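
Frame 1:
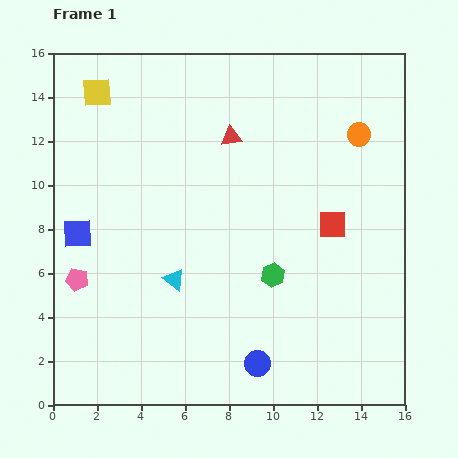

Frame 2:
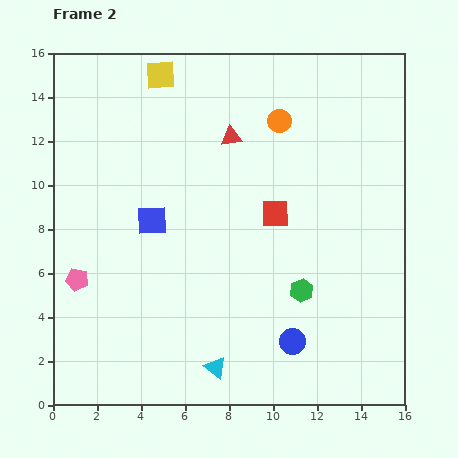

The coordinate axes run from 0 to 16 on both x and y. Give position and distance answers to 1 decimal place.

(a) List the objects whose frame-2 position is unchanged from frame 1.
the pink pentagon, the red triangle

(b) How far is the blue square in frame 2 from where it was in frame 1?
3.5

The blue square moved from (1.1, 7.8) to (4.5, 8.4), a distance of √(3.4² + 0.6²) ≈ 3.5.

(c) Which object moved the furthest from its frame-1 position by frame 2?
the cyan triangle

(moved 4.4; next 3.6)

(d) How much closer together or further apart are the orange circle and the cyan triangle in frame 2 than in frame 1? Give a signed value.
+0.9

Distance in frame 1: 10.7. Distance in frame 2: 11.6.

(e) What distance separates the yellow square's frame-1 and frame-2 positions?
3.0

The yellow square moved from (2.0, 14.2) to (4.9, 15.0), a distance of √(2.9² + 0.8²) ≈ 3.0.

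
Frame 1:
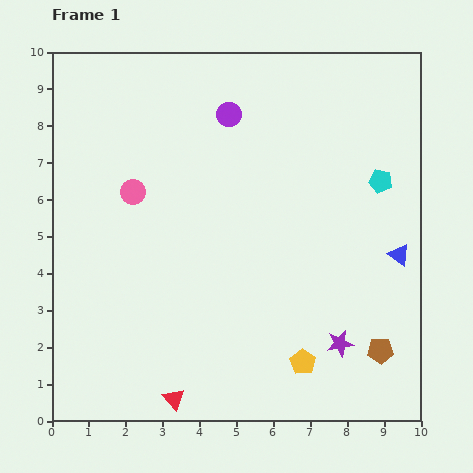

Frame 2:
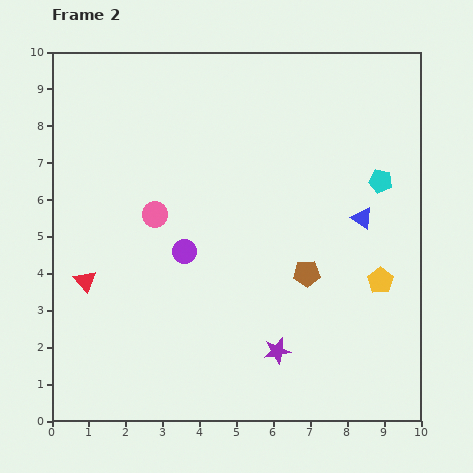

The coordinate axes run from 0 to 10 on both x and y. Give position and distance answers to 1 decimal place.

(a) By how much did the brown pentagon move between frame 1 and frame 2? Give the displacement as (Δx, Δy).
(-2.0, 2.1)

The brown pentagon was at (8.9, 1.9) in frame 1 and (6.9, 4.0) in frame 2.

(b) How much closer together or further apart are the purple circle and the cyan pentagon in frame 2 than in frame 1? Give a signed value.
+1.1

Distance in frame 1: 4.5. Distance in frame 2: 5.6.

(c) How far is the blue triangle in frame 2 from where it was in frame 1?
1.4

The blue triangle moved from (9.4, 4.5) to (8.4, 5.5), a distance of √(1.0² + 1.0²) ≈ 1.4.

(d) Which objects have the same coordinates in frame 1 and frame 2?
the cyan pentagon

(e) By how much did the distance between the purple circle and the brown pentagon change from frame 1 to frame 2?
-4.2

Distance in frame 1: 7.6. Distance in frame 2: 3.4.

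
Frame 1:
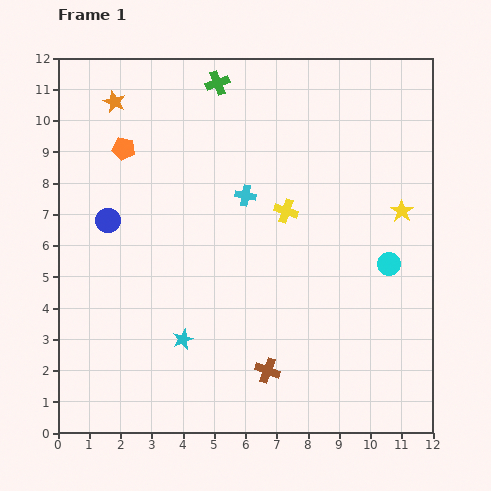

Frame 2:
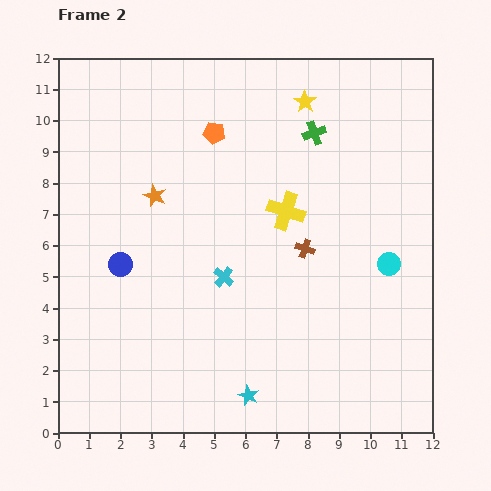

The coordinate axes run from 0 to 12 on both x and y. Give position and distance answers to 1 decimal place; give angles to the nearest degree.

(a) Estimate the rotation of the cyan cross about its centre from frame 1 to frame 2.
29° clockwise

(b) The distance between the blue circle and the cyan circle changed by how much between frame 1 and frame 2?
-0.5

Distance in frame 1: 9.1. Distance in frame 2: 8.6.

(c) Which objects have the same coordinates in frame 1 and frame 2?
the cyan circle, the yellow cross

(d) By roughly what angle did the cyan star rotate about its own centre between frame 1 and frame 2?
25° counter-clockwise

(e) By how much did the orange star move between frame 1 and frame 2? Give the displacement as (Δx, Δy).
(1.3, -3.0)

The orange star was at (1.8, 10.6) in frame 1 and (3.1, 7.6) in frame 2.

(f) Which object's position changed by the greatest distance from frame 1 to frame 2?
the yellow star

(moved 4.7; next 4.1)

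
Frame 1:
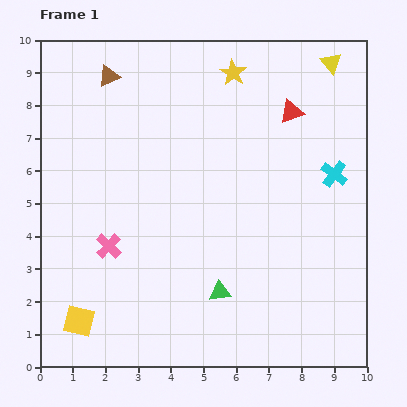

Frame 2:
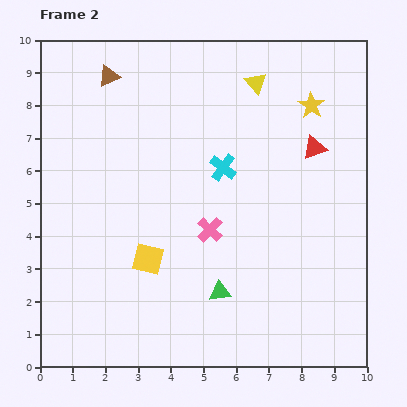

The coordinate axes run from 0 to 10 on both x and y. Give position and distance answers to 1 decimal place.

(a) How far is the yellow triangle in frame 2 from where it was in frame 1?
2.4

The yellow triangle moved from (8.9, 9.3) to (6.6, 8.7), a distance of √(2.3² + 0.6²) ≈ 2.4.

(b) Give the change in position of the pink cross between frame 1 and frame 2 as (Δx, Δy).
(3.1, 0.5)

The pink cross was at (2.1, 3.7) in frame 1 and (5.2, 4.2) in frame 2.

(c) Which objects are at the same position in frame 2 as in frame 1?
the green triangle, the brown triangle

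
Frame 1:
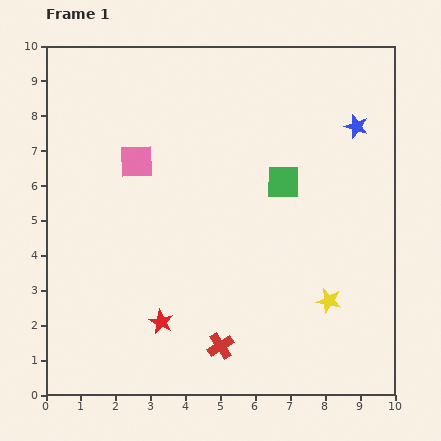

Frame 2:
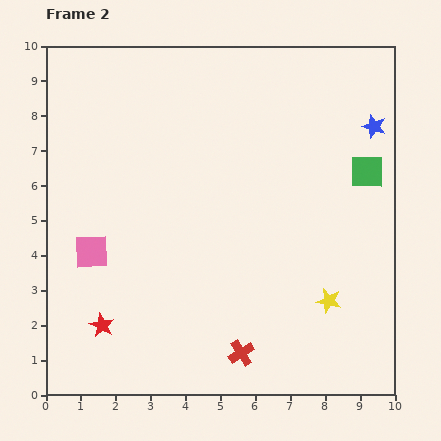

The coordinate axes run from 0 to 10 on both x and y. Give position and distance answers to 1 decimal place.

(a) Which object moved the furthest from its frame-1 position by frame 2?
the pink square

(moved 2.9; next 2.4)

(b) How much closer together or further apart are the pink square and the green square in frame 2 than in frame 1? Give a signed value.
+4.0

Distance in frame 1: 4.2. Distance in frame 2: 8.2.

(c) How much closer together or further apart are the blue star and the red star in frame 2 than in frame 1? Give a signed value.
+1.8

Distance in frame 1: 7.9. Distance in frame 2: 9.7.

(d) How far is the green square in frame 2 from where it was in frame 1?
2.4

The green square moved from (6.8, 6.1) to (9.2, 6.4), a distance of √(2.4² + 0.3²) ≈ 2.4.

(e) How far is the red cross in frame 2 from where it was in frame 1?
0.6

The red cross moved from (5.0, 1.4) to (5.6, 1.2), a distance of √(0.6² + 0.2²) ≈ 0.6.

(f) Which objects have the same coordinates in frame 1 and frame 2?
the yellow star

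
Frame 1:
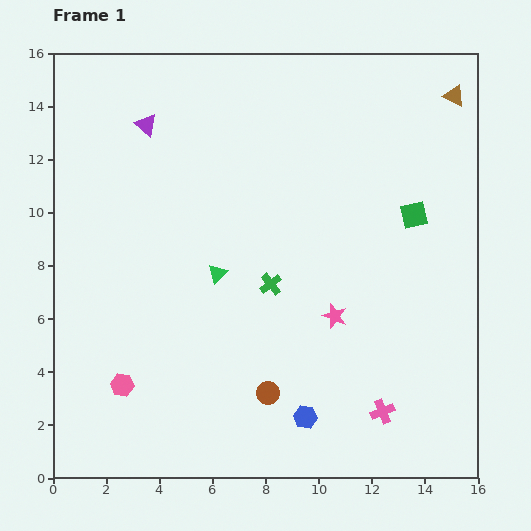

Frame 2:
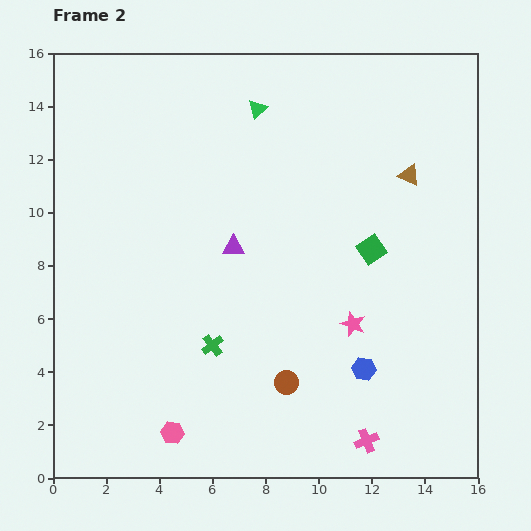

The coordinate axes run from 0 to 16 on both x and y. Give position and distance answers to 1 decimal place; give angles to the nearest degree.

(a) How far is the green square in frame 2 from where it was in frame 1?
2.1

The green square moved from (13.6, 9.9) to (12.0, 8.6), a distance of √(1.6² + 1.3²) ≈ 2.1.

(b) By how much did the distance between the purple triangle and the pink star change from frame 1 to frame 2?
-4.7

Distance in frame 1: 10.1. Distance in frame 2: 5.4.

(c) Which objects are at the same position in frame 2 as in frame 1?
none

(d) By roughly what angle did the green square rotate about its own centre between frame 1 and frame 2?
22° counter-clockwise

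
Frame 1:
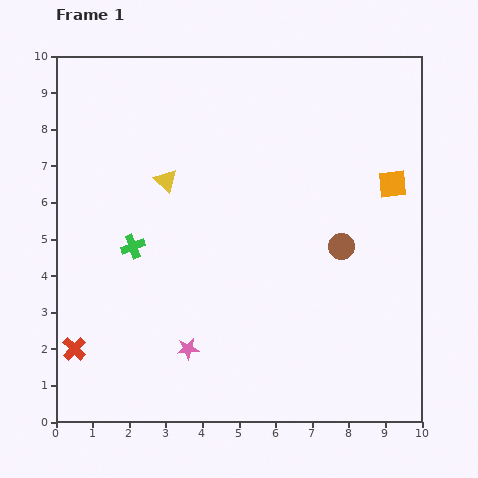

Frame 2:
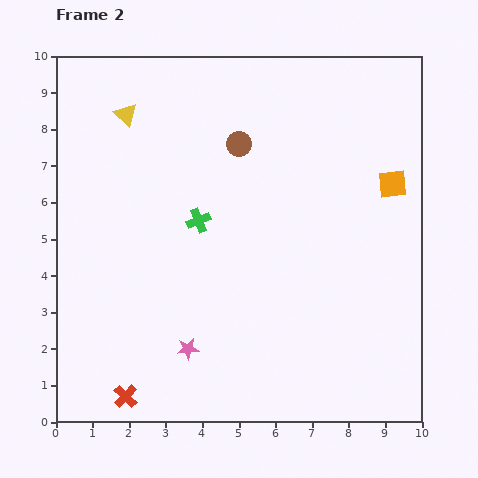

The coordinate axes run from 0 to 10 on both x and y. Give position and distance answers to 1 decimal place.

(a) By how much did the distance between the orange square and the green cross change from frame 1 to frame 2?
-1.9

Distance in frame 1: 7.3. Distance in frame 2: 5.4.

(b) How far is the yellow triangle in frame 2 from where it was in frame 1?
2.1

The yellow triangle moved from (3.0, 6.6) to (1.9, 8.4), a distance of √(1.1² + 1.8²) ≈ 2.1.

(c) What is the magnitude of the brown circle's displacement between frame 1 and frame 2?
4.0

The brown circle moved from (7.8, 4.8) to (5.0, 7.6), a distance of √(2.8² + 2.8²) ≈ 4.0.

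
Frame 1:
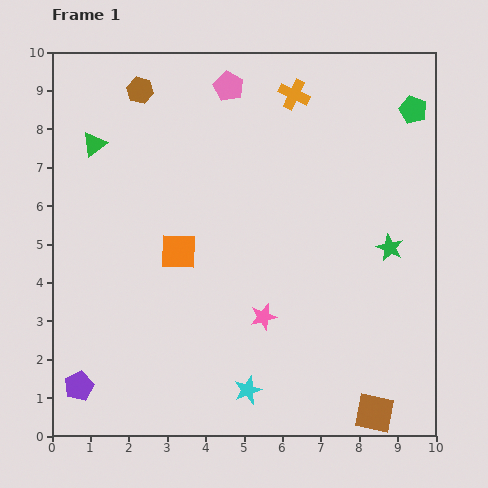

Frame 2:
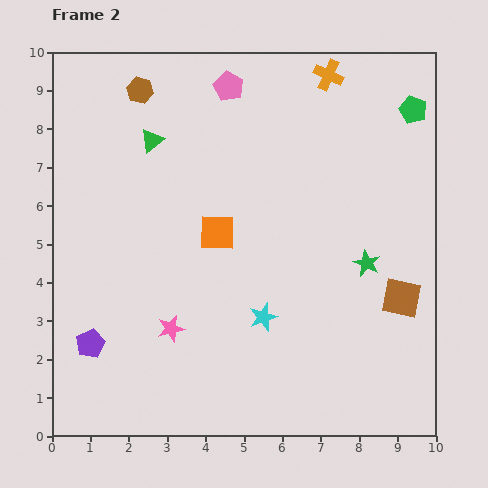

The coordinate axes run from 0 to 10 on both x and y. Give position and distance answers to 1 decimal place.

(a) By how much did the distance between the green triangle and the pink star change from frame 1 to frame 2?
-1.4

Distance in frame 1: 6.3. Distance in frame 2: 4.9.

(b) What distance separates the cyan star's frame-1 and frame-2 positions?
1.9

The cyan star moved from (5.1, 1.2) to (5.5, 3.1), a distance of √(0.4² + 1.9²) ≈ 1.9.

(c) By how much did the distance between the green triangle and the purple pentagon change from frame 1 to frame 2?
-0.8

Distance in frame 1: 6.3. Distance in frame 2: 5.5.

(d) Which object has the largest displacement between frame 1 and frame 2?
the brown square

(moved 3.1; next 2.4)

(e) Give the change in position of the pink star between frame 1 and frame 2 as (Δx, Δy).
(-2.4, -0.3)

The pink star was at (5.5, 3.1) in frame 1 and (3.1, 2.8) in frame 2.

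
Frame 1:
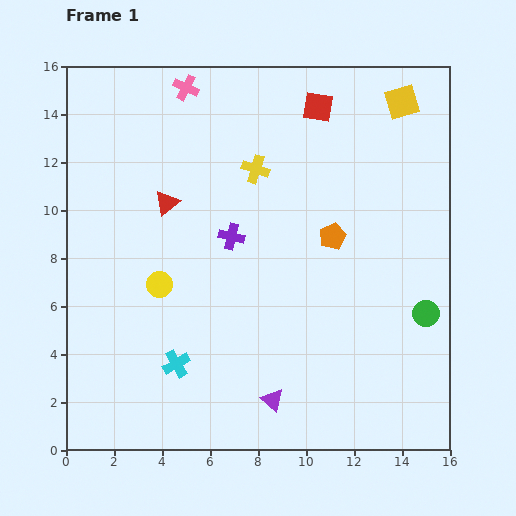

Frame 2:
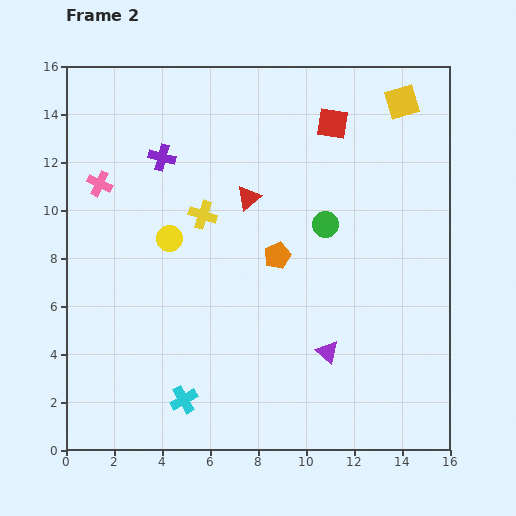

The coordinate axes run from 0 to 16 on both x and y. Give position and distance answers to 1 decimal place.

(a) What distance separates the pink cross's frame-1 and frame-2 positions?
5.4

The pink cross moved from (5.0, 15.1) to (1.4, 11.1), a distance of √(3.6² + 4.0²) ≈ 5.4.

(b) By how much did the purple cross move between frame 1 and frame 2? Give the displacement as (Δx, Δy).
(-2.9, 3.3)

The purple cross was at (6.9, 8.9) in frame 1 and (4.0, 12.2) in frame 2.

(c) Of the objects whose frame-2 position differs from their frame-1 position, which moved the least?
the red square

(moved 0.9)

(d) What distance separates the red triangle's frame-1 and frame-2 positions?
3.4

The red triangle moved from (4.2, 10.3) to (7.6, 10.5), a distance of √(3.4² + 0.2²) ≈ 3.4.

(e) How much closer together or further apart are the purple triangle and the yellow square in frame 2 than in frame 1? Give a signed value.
-2.6

Distance in frame 1: 13.5. Distance in frame 2: 10.9.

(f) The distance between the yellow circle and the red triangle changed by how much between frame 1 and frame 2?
+0.3

Distance in frame 1: 3.4. Distance in frame 2: 3.7.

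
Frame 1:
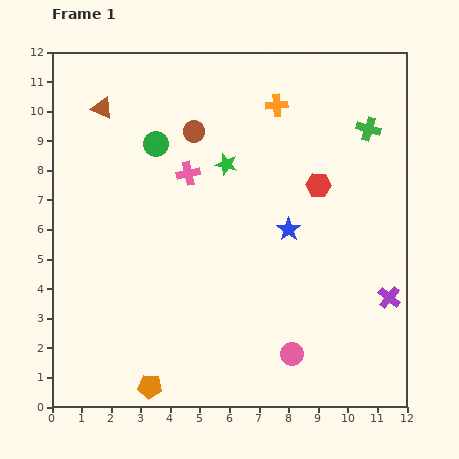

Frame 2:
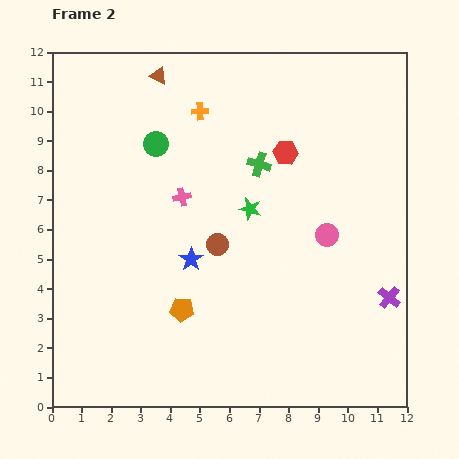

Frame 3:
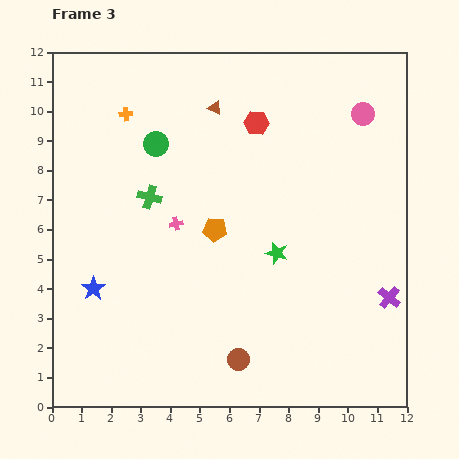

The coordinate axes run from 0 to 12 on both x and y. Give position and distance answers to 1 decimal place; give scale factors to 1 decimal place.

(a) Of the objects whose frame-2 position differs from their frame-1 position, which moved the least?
the pink cross

(moved 0.8)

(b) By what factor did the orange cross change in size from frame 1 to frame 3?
0.6×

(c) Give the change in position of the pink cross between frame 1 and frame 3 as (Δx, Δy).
(-0.4, -1.7)

The pink cross was at (4.6, 7.9) in frame 1 and (4.2, 6.2) in frame 3.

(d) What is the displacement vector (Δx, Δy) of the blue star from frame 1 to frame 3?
(-6.6, -2.0)

The blue star was at (8.0, 6.0) in frame 1 and (1.4, 4.0) in frame 3.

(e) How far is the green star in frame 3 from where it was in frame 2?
1.7

The green star moved from (6.7, 6.7) to (7.6, 5.2), a distance of √(0.9² + 1.5²) ≈ 1.7.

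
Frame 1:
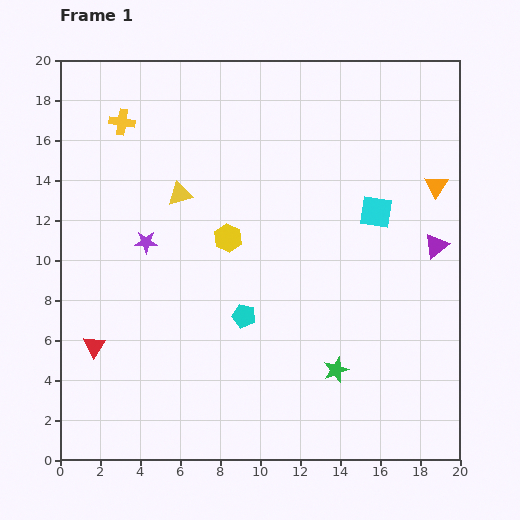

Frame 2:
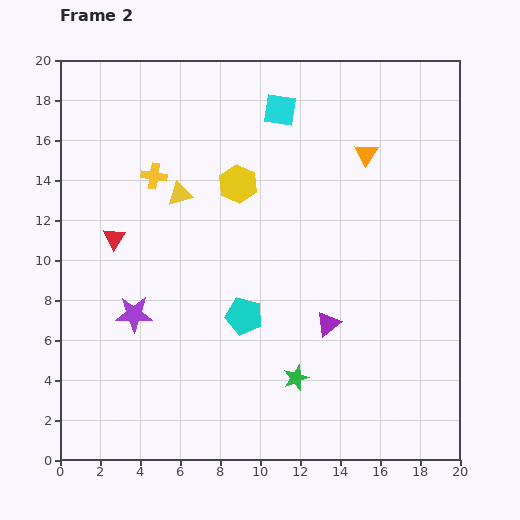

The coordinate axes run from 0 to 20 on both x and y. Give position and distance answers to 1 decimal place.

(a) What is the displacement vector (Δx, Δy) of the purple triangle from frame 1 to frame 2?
(-5.4, -3.9)

The purple triangle was at (18.8, 10.7) in frame 1 and (13.4, 6.8) in frame 2.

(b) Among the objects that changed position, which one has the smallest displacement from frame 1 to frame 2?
the green star

(moved 2.0)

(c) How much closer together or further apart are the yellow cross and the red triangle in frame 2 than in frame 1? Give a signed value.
-7.6

Distance in frame 1: 11.3. Distance in frame 2: 3.7.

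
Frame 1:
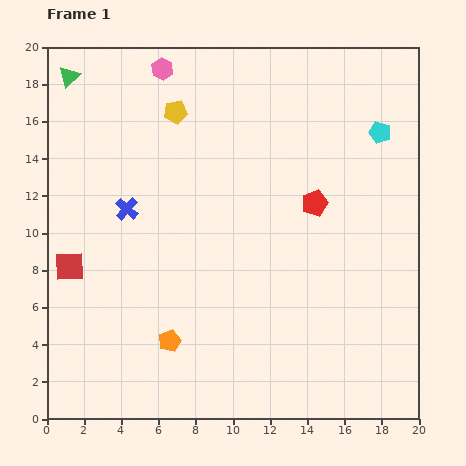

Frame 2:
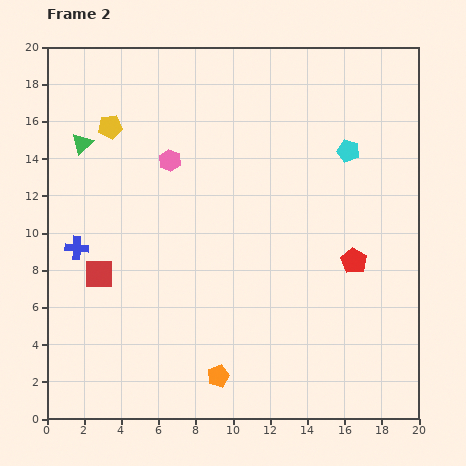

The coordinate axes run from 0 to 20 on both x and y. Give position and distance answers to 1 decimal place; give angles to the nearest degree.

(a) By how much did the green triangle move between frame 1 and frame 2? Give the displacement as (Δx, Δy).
(0.7, -3.6)

The green triangle was at (1.2, 18.4) in frame 1 and (1.9, 14.8) in frame 2.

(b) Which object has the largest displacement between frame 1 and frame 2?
the pink hexagon

(moved 4.9; next 3.7)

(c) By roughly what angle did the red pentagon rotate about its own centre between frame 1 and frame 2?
21° counter-clockwise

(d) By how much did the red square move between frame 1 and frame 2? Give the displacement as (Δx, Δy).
(1.6, -0.4)

The red square was at (1.2, 8.2) in frame 1 and (2.8, 7.8) in frame 2.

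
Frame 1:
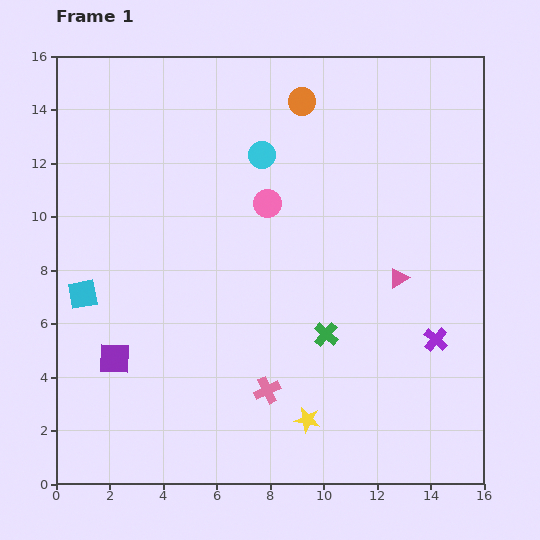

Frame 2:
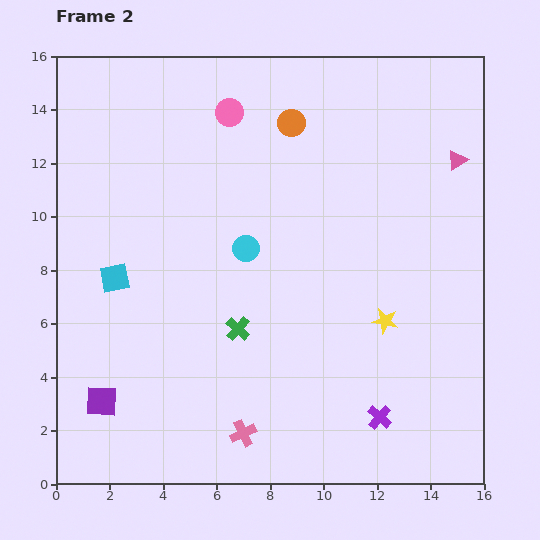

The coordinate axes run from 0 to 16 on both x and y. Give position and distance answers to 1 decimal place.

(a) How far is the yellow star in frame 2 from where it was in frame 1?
4.7

The yellow star moved from (9.4, 2.4) to (12.3, 6.1), a distance of √(2.9² + 3.7²) ≈ 4.7.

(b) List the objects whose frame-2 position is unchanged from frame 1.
none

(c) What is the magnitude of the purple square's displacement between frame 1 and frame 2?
1.7

The purple square moved from (2.2, 4.7) to (1.7, 3.1), a distance of √(0.5² + 1.6²) ≈ 1.7.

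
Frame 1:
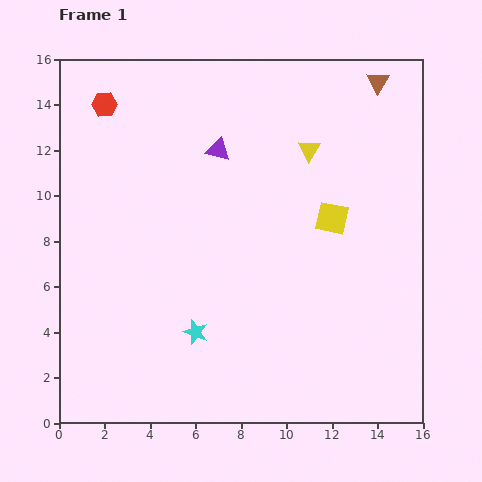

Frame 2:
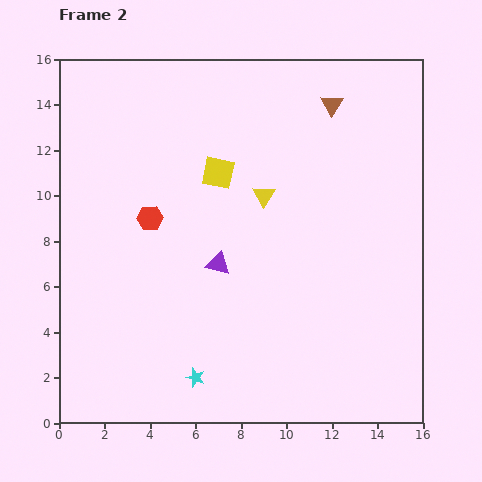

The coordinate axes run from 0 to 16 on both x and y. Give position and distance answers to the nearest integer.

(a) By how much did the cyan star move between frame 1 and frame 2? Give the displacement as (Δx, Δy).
(0, -2)

The cyan star was at (6, 4) in frame 1 and (6, 2) in frame 2.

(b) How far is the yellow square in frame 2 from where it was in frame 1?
5

The yellow square moved from (12, 9) to (7, 11), a distance of √(5² + 2²) ≈ 5.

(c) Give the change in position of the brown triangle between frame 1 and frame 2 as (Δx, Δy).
(-2, -1)

The brown triangle was at (14, 15) in frame 1 and (12, 14) in frame 2.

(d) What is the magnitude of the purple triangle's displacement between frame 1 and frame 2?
5

The purple triangle moved from (7, 12) to (7, 7), a distance of √(0² + 5²) ≈ 5.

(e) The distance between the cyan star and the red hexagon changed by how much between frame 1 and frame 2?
-4

Distance in frame 1: 11. Distance in frame 2: 7.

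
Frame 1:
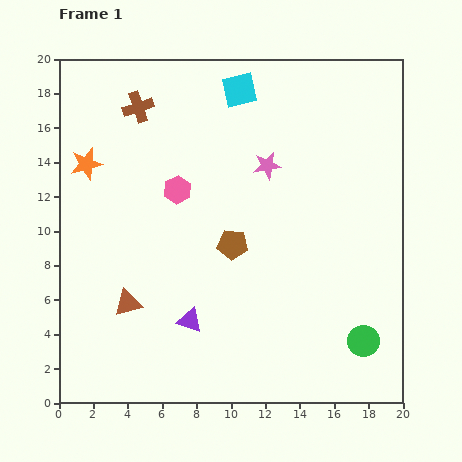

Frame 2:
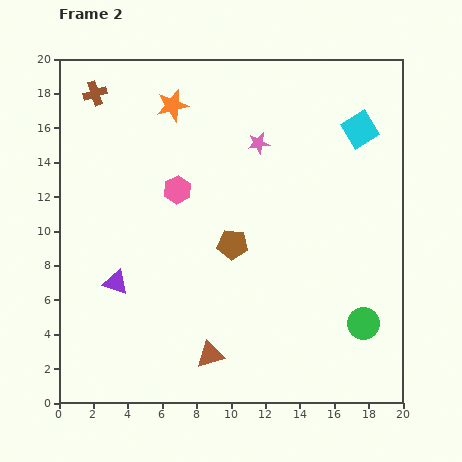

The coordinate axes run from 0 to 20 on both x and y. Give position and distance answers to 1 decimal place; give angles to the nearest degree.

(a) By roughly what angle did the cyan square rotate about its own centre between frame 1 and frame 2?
19° counter-clockwise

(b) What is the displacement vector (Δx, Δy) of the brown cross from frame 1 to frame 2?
(-2.5, 0.8)

The brown cross was at (4.6, 17.2) in frame 1 and (2.1, 18.0) in frame 2.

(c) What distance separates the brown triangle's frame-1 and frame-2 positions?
5.7

The brown triangle moved from (4.0, 5.8) to (8.8, 2.8), a distance of √(4.8² + 3.0²) ≈ 5.7.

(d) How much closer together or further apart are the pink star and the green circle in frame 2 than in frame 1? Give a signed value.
+0.5

Distance in frame 1: 11.6. Distance in frame 2: 12.1.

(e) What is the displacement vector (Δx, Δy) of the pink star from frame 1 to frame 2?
(-0.5, 1.3)

The pink star was at (12.1, 13.8) in frame 1 and (11.6, 15.1) in frame 2.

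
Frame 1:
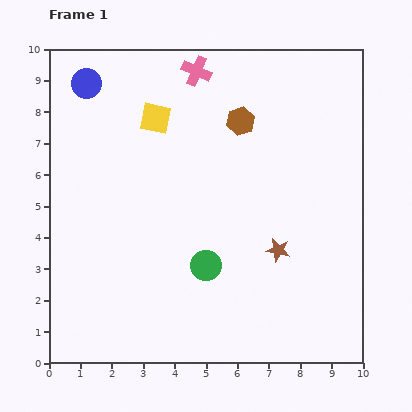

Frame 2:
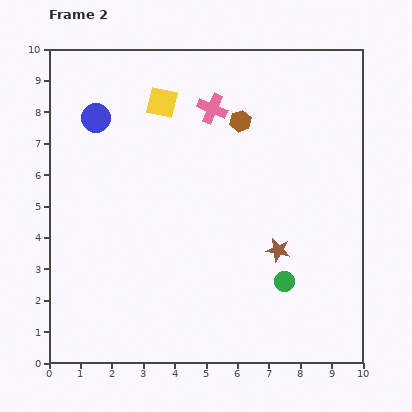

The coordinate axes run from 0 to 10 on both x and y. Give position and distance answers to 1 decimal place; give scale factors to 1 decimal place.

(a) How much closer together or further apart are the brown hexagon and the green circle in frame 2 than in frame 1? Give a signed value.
+0.6

Distance in frame 1: 4.7. Distance in frame 2: 5.3.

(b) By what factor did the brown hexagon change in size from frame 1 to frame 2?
0.8×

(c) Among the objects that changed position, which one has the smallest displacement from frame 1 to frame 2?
the yellow square

(moved 0.5)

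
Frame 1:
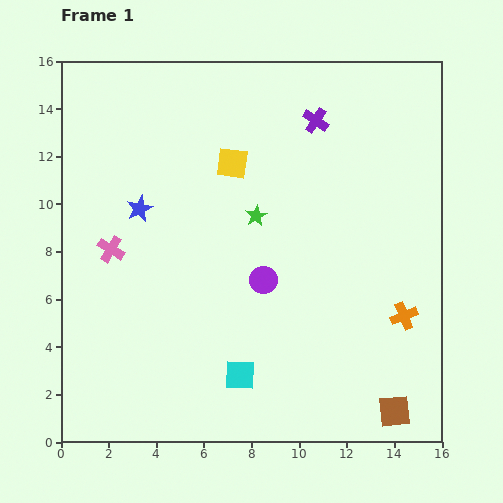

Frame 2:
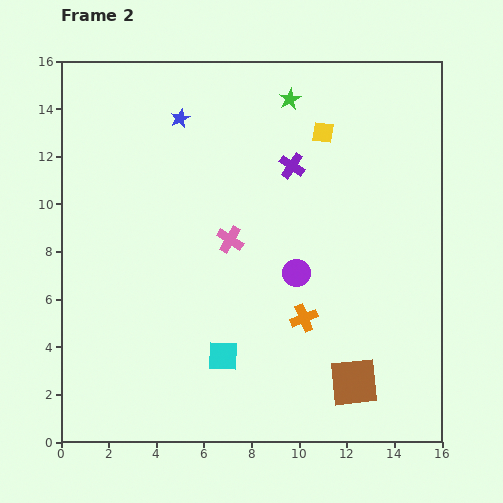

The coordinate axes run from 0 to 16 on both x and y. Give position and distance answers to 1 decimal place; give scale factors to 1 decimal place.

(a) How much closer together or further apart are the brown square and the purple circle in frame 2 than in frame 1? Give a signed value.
-2.6

Distance in frame 1: 7.8. Distance in frame 2: 5.2.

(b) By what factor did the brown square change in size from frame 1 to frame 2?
1.5×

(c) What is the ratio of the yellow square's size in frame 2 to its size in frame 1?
0.7×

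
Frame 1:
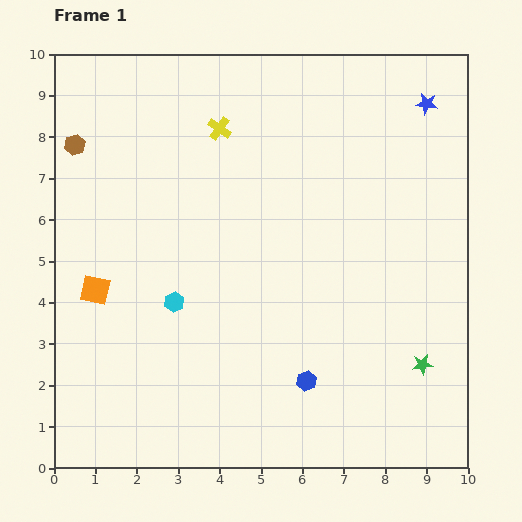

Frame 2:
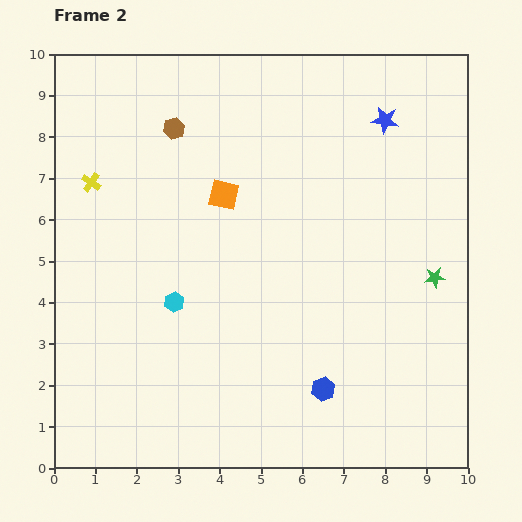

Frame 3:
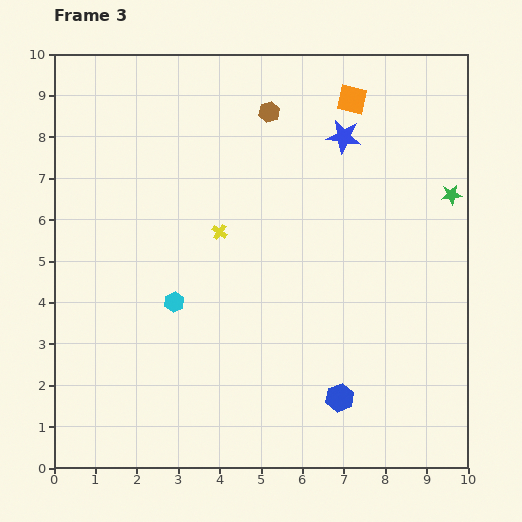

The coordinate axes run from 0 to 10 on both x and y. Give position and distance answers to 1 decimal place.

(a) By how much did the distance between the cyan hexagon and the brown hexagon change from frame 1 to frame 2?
-0.3

Distance in frame 1: 4.5. Distance in frame 2: 4.2.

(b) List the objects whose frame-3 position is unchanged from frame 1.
the cyan hexagon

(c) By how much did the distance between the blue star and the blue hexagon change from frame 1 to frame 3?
-1.0

Distance in frame 1: 7.3. Distance in frame 3: 6.3.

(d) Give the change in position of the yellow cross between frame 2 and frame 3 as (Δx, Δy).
(3.1, -1.2)

The yellow cross was at (0.9, 6.9) in frame 2 and (4.0, 5.7) in frame 3.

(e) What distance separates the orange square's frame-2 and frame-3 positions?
3.9

The orange square moved from (4.1, 6.6) to (7.2, 8.9), a distance of √(3.1² + 2.3²) ≈ 3.9.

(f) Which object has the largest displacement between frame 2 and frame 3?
the orange square

(moved 3.9; next 3.3)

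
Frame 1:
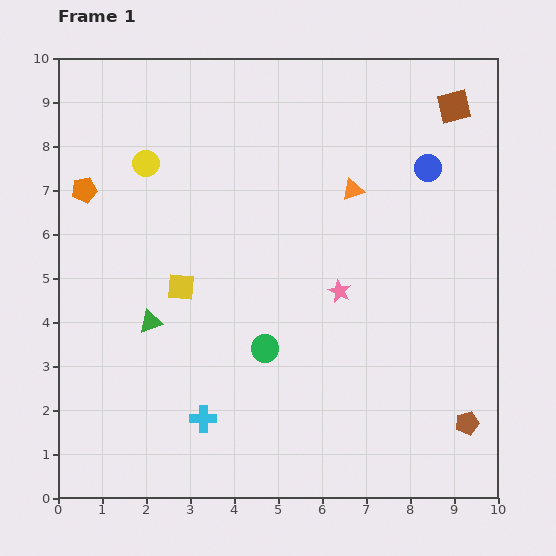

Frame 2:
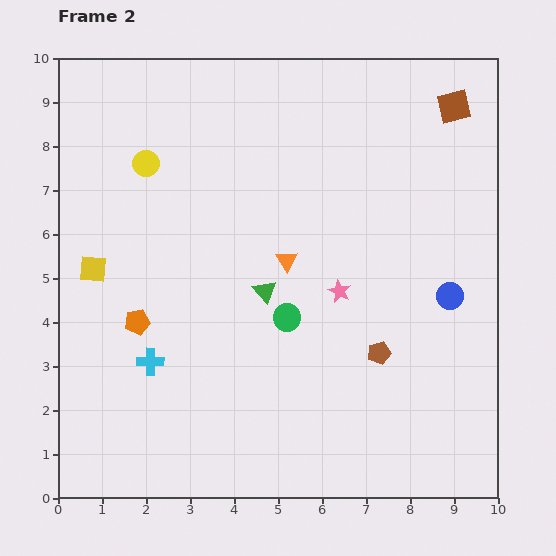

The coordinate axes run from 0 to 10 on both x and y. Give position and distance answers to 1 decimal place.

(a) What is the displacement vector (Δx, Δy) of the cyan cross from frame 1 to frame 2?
(-1.2, 1.3)

The cyan cross was at (3.3, 1.8) in frame 1 and (2.1, 3.1) in frame 2.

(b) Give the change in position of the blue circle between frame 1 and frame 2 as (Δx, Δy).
(0.5, -2.9)

The blue circle was at (8.4, 7.5) in frame 1 and (8.9, 4.6) in frame 2.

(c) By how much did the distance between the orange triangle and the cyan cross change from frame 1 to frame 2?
-2.3

Distance in frame 1: 6.2. Distance in frame 2: 3.9.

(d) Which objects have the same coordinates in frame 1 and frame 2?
the brown square, the pink star, the yellow circle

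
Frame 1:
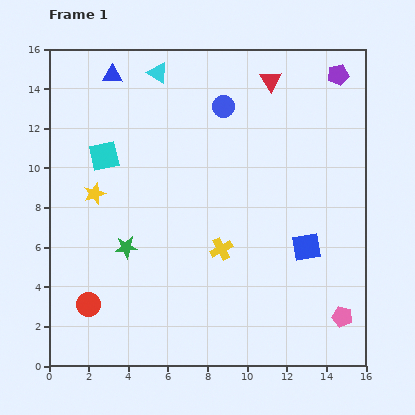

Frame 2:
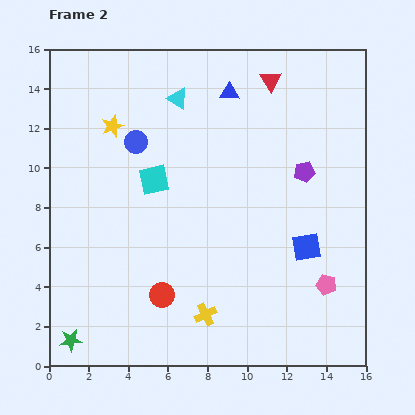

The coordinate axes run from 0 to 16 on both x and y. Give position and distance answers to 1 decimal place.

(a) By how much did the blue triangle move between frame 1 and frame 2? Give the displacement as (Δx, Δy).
(5.9, -0.9)

The blue triangle was at (3.2, 14.7) in frame 1 and (9.1, 13.8) in frame 2.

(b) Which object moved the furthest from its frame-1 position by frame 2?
the blue triangle

(moved 6.0; next 5.5)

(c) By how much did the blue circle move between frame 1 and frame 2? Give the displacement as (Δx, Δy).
(-4.4, -1.8)

The blue circle was at (8.8, 13.1) in frame 1 and (4.4, 11.3) in frame 2.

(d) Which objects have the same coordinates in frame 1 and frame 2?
the blue square, the red triangle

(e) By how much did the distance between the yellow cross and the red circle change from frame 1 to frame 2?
-4.9

Distance in frame 1: 7.3. Distance in frame 2: 2.4.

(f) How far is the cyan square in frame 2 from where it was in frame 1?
2.8

The cyan square moved from (2.8, 10.6) to (5.3, 9.4), a distance of √(2.5² + 1.2²) ≈ 2.8.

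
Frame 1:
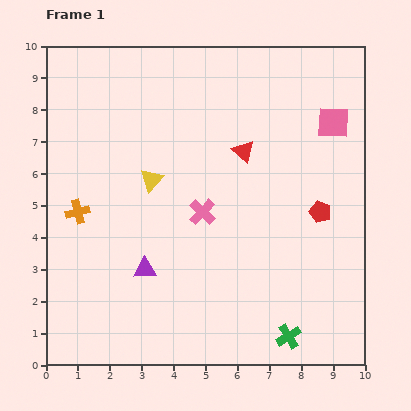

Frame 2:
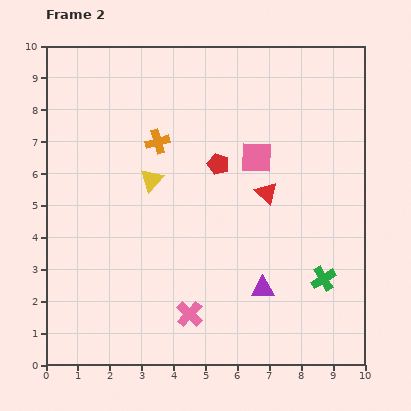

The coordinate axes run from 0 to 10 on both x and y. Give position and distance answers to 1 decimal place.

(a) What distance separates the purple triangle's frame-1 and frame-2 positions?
3.7

The purple triangle moved from (3.1, 3.0) to (6.8, 2.4), a distance of √(3.7² + 0.6²) ≈ 3.7.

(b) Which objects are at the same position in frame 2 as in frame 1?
the yellow triangle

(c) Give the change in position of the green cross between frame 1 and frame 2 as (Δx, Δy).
(1.1, 1.8)

The green cross was at (7.6, 0.9) in frame 1 and (8.7, 2.7) in frame 2.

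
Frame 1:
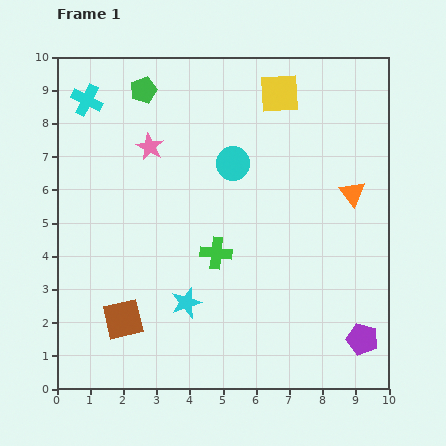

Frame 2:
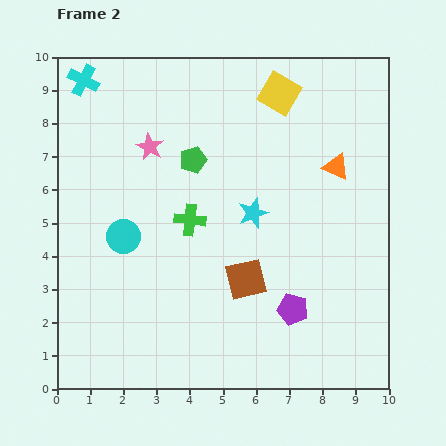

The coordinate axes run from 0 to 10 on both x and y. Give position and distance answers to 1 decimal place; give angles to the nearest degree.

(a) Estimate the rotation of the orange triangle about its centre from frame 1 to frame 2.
30° counter-clockwise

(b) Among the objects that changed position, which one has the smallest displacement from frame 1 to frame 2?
the cyan cross

(moved 0.6)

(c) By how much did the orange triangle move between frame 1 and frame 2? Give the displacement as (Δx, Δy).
(-0.5, 0.8)

The orange triangle was at (8.9, 5.9) in frame 1 and (8.4, 6.7) in frame 2.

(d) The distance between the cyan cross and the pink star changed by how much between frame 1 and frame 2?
+0.4

Distance in frame 1: 2.4. Distance in frame 2: 2.8.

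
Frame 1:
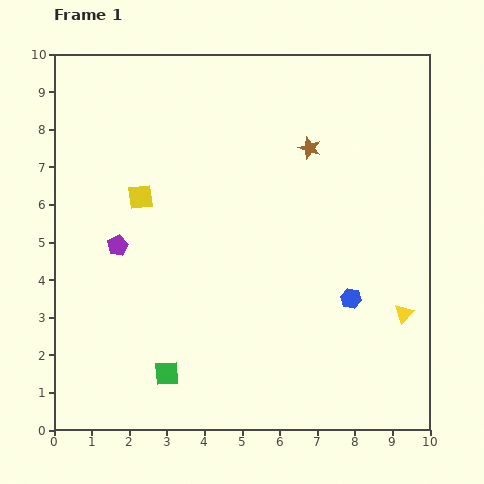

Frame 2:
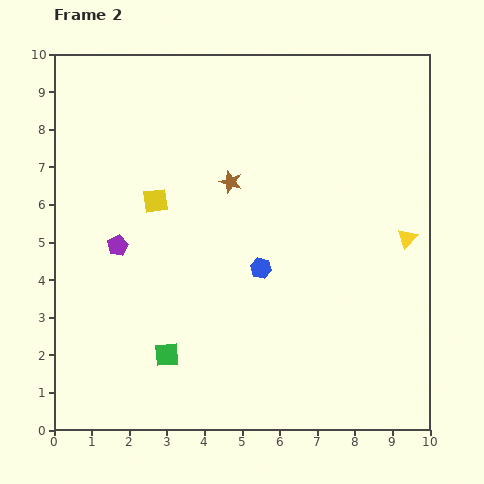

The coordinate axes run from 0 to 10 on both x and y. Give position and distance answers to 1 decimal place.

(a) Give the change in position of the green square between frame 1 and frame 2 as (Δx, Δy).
(0.0, 0.5)

The green square was at (3.0, 1.5) in frame 1 and (3.0, 2.0) in frame 2.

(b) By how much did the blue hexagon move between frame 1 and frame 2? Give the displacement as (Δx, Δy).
(-2.4, 0.8)

The blue hexagon was at (7.9, 3.5) in frame 1 and (5.5, 4.3) in frame 2.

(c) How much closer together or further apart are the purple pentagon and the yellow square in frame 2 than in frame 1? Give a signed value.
+0.2

Distance in frame 1: 1.4. Distance in frame 2: 1.6.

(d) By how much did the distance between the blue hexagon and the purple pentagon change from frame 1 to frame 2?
-2.6

Distance in frame 1: 6.4. Distance in frame 2: 3.8.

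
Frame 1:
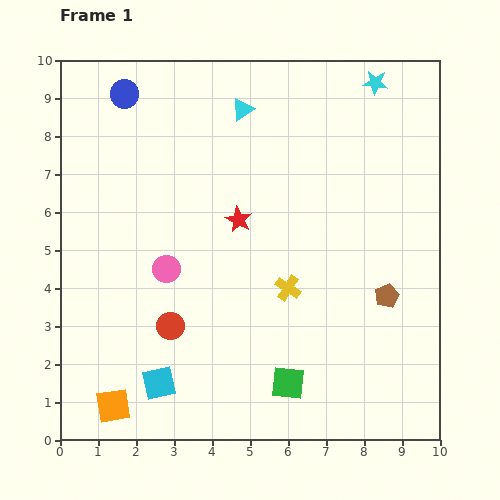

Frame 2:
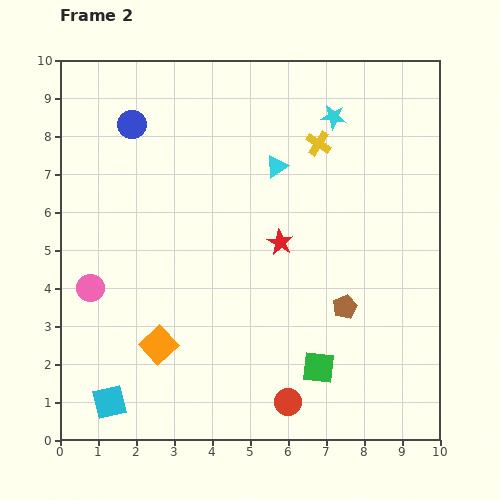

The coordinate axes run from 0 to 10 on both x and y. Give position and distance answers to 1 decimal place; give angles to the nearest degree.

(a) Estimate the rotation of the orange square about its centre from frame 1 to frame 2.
33° counter-clockwise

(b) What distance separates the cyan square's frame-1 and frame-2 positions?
1.4

The cyan square moved from (2.6, 1.5) to (1.3, 1.0), a distance of √(1.3² + 0.5²) ≈ 1.4.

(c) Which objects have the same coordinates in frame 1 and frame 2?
none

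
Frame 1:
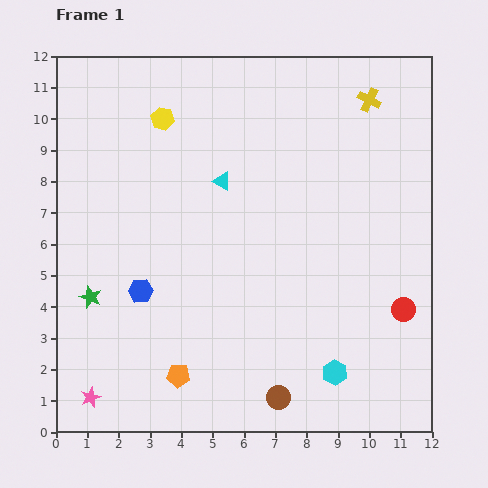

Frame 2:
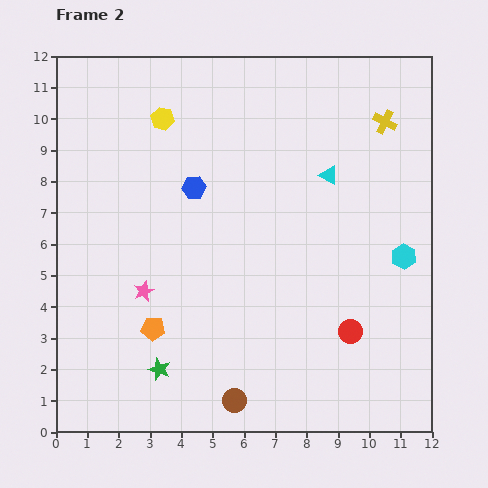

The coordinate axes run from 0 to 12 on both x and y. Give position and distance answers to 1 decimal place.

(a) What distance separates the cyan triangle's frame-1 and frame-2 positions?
3.4

The cyan triangle moved from (5.3, 8.0) to (8.7, 8.2), a distance of √(3.4² + 0.2²) ≈ 3.4.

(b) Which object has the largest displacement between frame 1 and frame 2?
the cyan hexagon

(moved 4.3; next 3.8)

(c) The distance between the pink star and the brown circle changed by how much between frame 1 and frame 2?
-1.5

Distance in frame 1: 6.0. Distance in frame 2: 4.5.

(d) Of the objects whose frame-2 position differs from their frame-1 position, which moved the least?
the yellow cross

(moved 0.9)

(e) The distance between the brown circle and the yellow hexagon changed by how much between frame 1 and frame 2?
-0.3

Distance in frame 1: 9.6. Distance in frame 2: 9.3.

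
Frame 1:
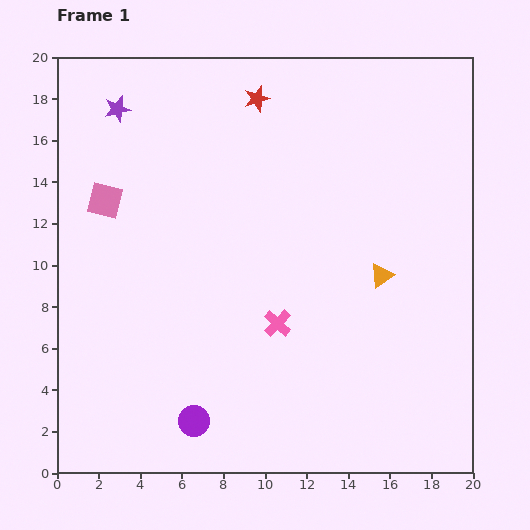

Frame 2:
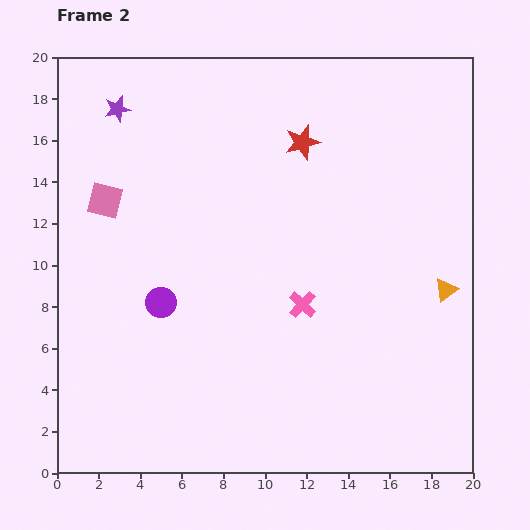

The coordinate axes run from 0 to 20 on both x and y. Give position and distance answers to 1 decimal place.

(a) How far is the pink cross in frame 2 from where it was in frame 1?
1.5

The pink cross moved from (10.6, 7.2) to (11.8, 8.1), a distance of √(1.2² + 0.9²) ≈ 1.5.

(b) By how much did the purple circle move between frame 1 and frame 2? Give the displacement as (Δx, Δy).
(-1.6, 5.7)

The purple circle was at (6.6, 2.5) in frame 1 and (5.0, 8.2) in frame 2.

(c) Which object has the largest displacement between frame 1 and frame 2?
the purple circle

(moved 5.9; next 3.2)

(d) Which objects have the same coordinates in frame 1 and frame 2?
the purple star, the pink square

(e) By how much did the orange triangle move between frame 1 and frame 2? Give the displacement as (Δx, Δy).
(3.1, -0.7)

The orange triangle was at (15.6, 9.5) in frame 1 and (18.7, 8.8) in frame 2.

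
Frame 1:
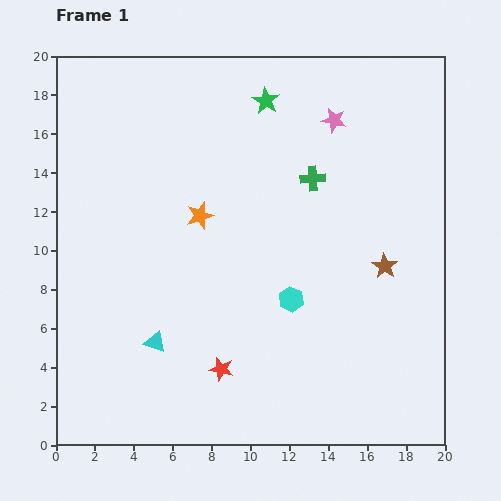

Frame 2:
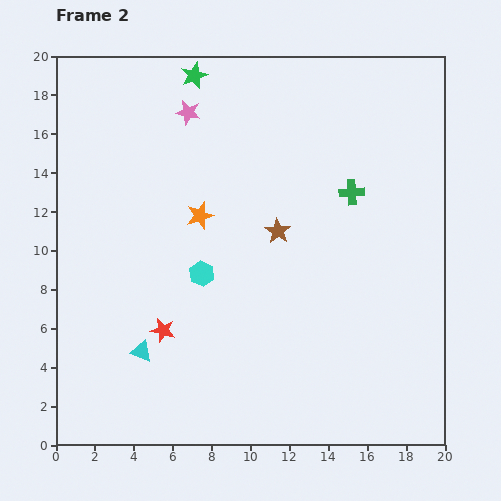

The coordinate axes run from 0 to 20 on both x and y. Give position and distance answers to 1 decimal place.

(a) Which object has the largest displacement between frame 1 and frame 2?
the pink star

(moved 7.5; next 5.8)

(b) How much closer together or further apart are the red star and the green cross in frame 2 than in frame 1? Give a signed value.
+1.1

Distance in frame 1: 10.9. Distance in frame 2: 12.0.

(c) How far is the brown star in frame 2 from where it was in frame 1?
5.8

The brown star moved from (16.9, 9.2) to (11.4, 11.0), a distance of √(5.5² + 1.8²) ≈ 5.8.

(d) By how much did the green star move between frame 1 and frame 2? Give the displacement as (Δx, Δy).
(-3.7, 1.3)

The green star was at (10.8, 17.7) in frame 1 and (7.1, 19.0) in frame 2.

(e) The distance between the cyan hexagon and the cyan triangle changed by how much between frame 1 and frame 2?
-2.2

Distance in frame 1: 7.3. Distance in frame 2: 5.1.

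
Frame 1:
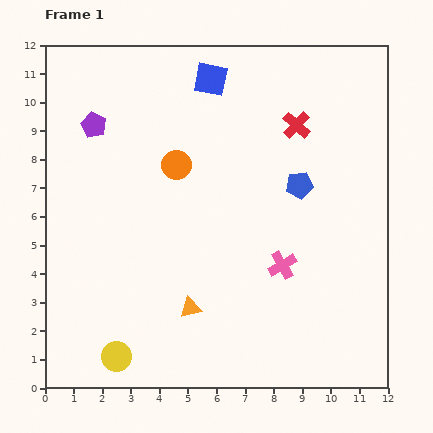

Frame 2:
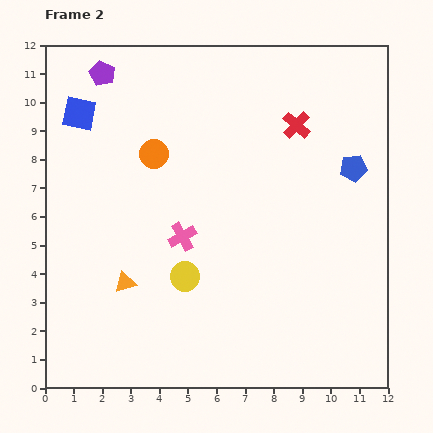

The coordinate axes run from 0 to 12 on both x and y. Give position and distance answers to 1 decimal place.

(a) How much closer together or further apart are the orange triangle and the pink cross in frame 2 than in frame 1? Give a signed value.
-0.9

Distance in frame 1: 3.5. Distance in frame 2: 2.6.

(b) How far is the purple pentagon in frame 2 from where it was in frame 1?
1.8

The purple pentagon moved from (1.7, 9.2) to (2.0, 11.0), a distance of √(0.3² + 1.8²) ≈ 1.8.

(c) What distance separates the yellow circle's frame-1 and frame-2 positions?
3.7

The yellow circle moved from (2.5, 1.1) to (4.9, 3.9), a distance of √(2.4² + 2.8²) ≈ 3.7.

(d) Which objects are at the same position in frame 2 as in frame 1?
the red cross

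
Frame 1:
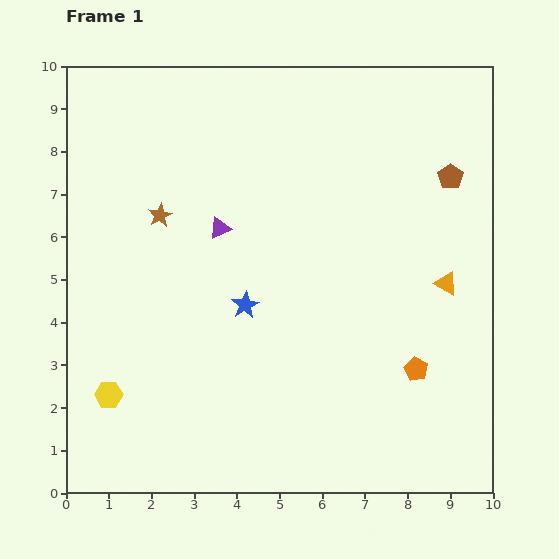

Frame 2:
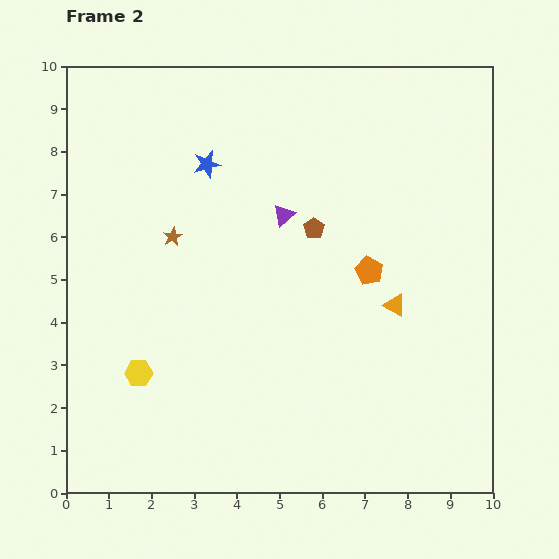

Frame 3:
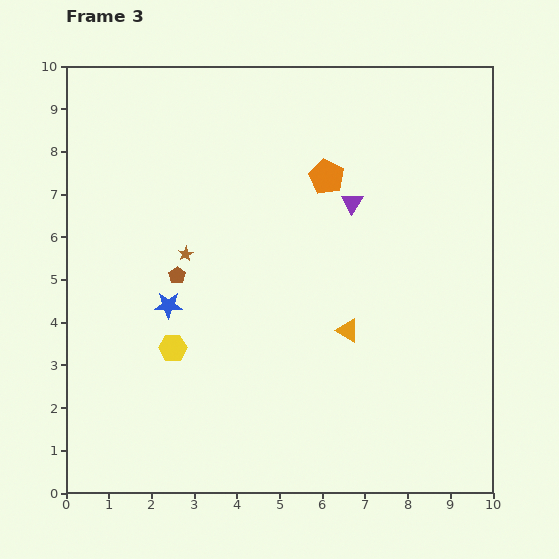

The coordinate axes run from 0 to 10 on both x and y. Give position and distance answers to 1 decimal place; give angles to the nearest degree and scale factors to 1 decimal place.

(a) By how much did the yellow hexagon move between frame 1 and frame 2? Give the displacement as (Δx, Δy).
(0.7, 0.5)

The yellow hexagon was at (1.0, 2.3) in frame 1 and (1.7, 2.8) in frame 2.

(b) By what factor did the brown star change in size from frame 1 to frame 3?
0.6×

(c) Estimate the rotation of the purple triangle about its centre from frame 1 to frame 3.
36° counter-clockwise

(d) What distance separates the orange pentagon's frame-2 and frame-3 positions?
2.4

The orange pentagon moved from (7.1, 5.2) to (6.1, 7.4), a distance of √(1.0² + 2.2²) ≈ 2.4.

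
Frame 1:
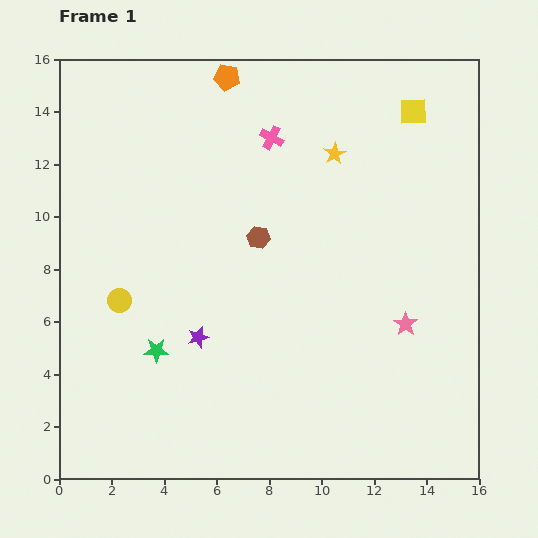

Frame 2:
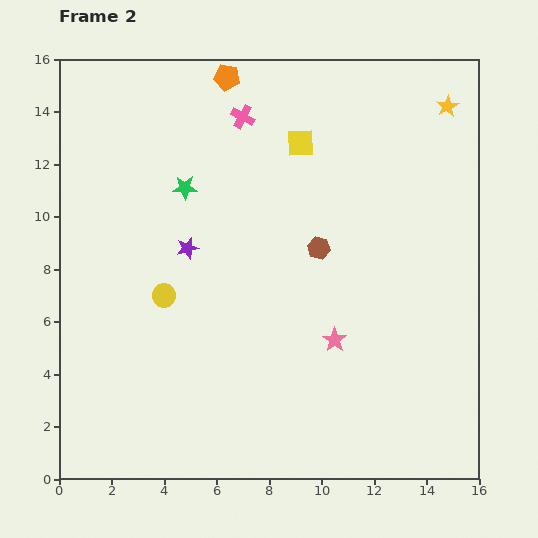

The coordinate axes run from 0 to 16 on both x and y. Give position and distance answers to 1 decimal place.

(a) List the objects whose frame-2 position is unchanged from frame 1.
the orange pentagon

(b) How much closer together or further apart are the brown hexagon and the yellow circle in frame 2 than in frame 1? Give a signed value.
+0.4

Distance in frame 1: 5.8. Distance in frame 2: 6.2.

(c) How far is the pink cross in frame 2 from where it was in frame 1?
1.4

The pink cross moved from (8.1, 13.0) to (7.0, 13.8), a distance of √(1.1² + 0.8²) ≈ 1.4.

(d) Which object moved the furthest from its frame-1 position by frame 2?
the green star

(moved 6.3; next 4.7)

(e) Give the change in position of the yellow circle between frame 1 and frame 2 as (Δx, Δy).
(1.7, 0.2)

The yellow circle was at (2.3, 6.8) in frame 1 and (4.0, 7.0) in frame 2.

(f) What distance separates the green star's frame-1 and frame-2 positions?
6.3

The green star moved from (3.7, 4.9) to (4.8, 11.1), a distance of √(1.1² + 6.2²) ≈ 6.3.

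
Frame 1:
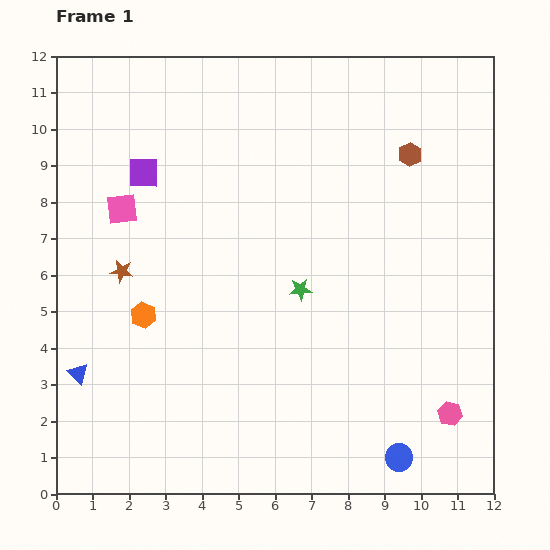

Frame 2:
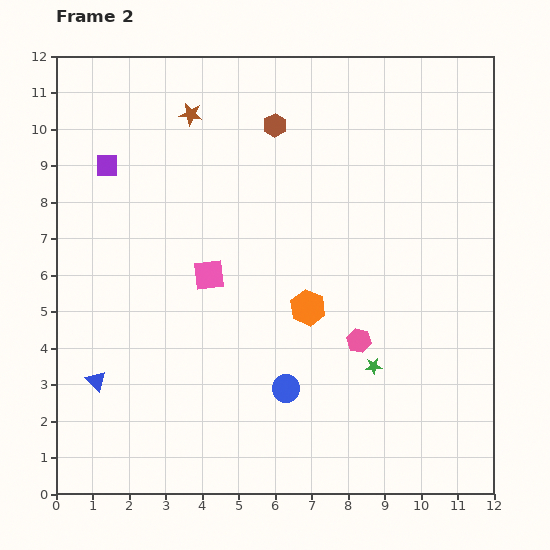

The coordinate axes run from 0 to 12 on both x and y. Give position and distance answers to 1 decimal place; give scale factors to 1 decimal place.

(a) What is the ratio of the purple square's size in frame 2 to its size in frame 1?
0.7×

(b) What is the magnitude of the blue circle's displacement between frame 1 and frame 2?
3.6

The blue circle moved from (9.4, 1.0) to (6.3, 2.9), a distance of √(3.1² + 1.9²) ≈ 3.6.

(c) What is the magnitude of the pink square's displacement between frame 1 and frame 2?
3.0

The pink square moved from (1.8, 7.8) to (4.2, 6.0), a distance of √(2.4² + 1.8²) ≈ 3.0.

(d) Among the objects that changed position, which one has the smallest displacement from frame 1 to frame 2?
the blue triangle

(moved 0.5)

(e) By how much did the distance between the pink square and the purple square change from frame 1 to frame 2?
+2.9

Distance in frame 1: 1.2. Distance in frame 2: 4.1.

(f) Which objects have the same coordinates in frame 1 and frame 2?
none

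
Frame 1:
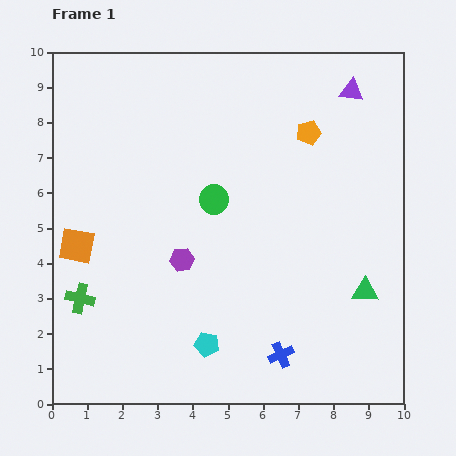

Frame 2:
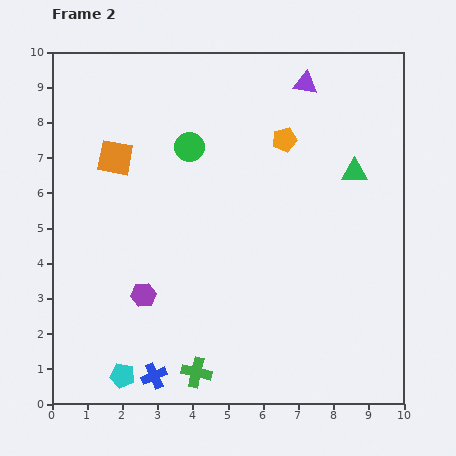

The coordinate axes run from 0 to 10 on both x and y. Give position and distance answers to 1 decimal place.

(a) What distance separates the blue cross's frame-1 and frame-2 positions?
3.6

The blue cross moved from (6.5, 1.4) to (2.9, 0.8), a distance of √(3.6² + 0.6²) ≈ 3.6.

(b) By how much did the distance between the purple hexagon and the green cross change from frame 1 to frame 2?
-0.4

Distance in frame 1: 3.1. Distance in frame 2: 2.7.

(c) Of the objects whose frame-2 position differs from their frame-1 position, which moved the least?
the orange pentagon

(moved 0.7)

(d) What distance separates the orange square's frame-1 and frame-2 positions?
2.7

The orange square moved from (0.7, 4.5) to (1.8, 7.0), a distance of √(1.1² + 2.5²) ≈ 2.7.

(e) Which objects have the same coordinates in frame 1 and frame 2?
none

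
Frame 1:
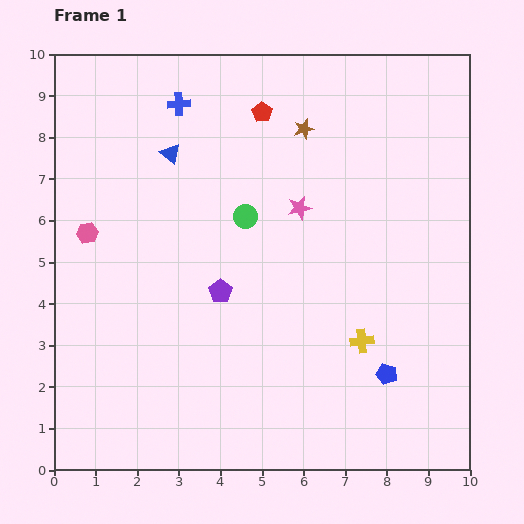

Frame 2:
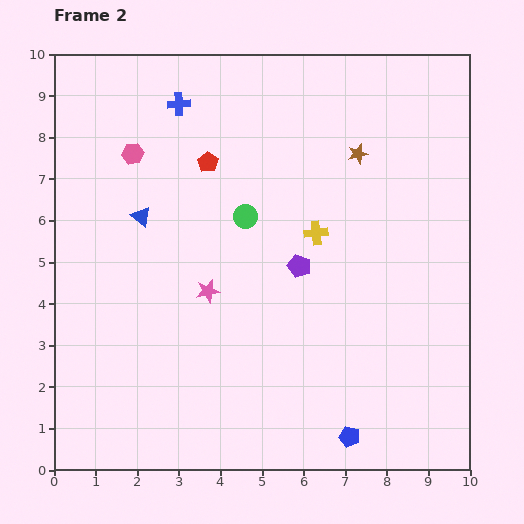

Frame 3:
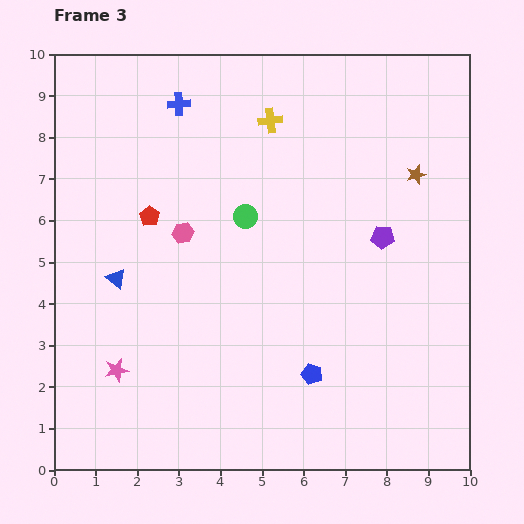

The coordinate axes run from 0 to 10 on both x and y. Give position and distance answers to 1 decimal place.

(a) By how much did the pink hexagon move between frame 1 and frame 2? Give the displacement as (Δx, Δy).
(1.1, 1.9)

The pink hexagon was at (0.8, 5.7) in frame 1 and (1.9, 7.6) in frame 2.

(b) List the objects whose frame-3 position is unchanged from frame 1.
the blue cross, the green circle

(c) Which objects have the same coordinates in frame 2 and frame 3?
the blue cross, the green circle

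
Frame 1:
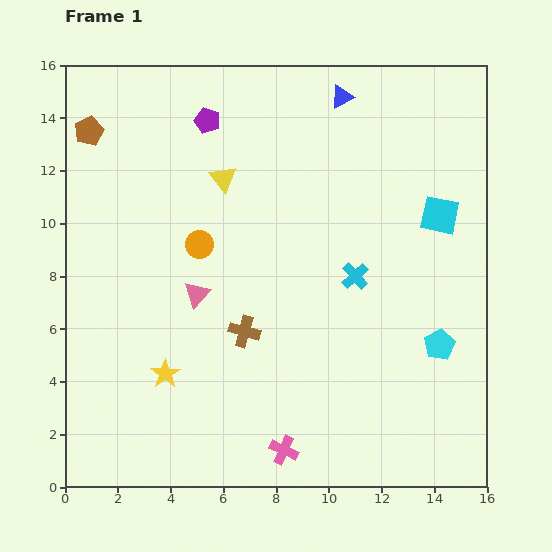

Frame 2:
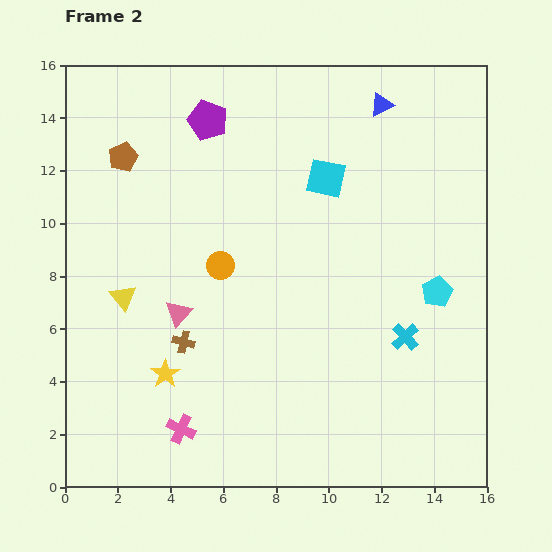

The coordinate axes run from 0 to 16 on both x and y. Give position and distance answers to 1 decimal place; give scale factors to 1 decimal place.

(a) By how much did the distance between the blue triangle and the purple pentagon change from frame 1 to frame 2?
+1.4

Distance in frame 1: 5.2. Distance in frame 2: 6.6.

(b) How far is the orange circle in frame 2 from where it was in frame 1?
1.1

The orange circle moved from (5.1, 9.2) to (5.9, 8.4), a distance of √(0.8² + 0.8²) ≈ 1.1.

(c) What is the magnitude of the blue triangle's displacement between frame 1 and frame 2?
1.5

The blue triangle moved from (10.5, 14.8) to (12.0, 14.5), a distance of √(1.5² + 0.3²) ≈ 1.5.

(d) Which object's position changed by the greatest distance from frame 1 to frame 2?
the yellow triangle

(moved 5.9; next 4.5)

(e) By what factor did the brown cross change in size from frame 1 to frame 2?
0.7×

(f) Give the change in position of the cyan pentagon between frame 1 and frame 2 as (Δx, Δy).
(-0.1, 2.0)

The cyan pentagon was at (14.2, 5.4) in frame 1 and (14.1, 7.4) in frame 2.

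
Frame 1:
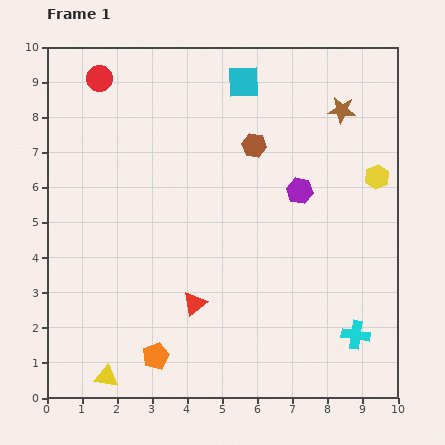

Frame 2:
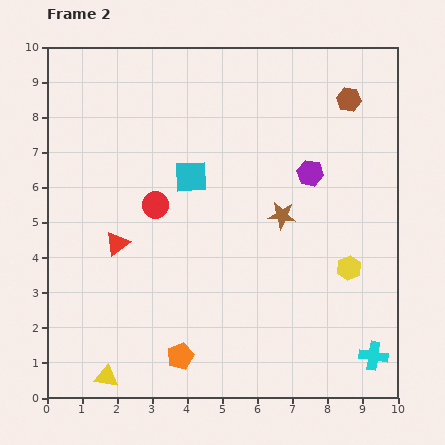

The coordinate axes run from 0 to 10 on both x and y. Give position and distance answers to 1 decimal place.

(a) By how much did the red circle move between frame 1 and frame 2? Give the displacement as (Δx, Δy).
(1.6, -3.6)

The red circle was at (1.5, 9.1) in frame 1 and (3.1, 5.5) in frame 2.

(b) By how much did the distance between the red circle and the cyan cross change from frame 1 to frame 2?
-2.8

Distance in frame 1: 10.3. Distance in frame 2: 7.5.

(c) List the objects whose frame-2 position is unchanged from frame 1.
the yellow triangle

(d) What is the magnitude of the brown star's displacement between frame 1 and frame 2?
3.4

The brown star moved from (8.4, 8.2) to (6.7, 5.2), a distance of √(1.7² + 3.0²) ≈ 3.4.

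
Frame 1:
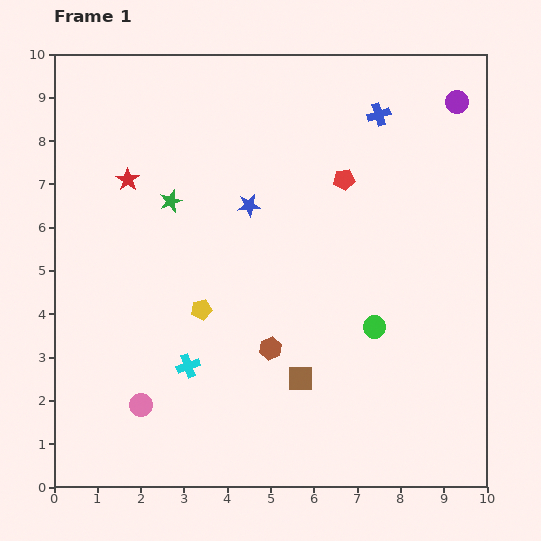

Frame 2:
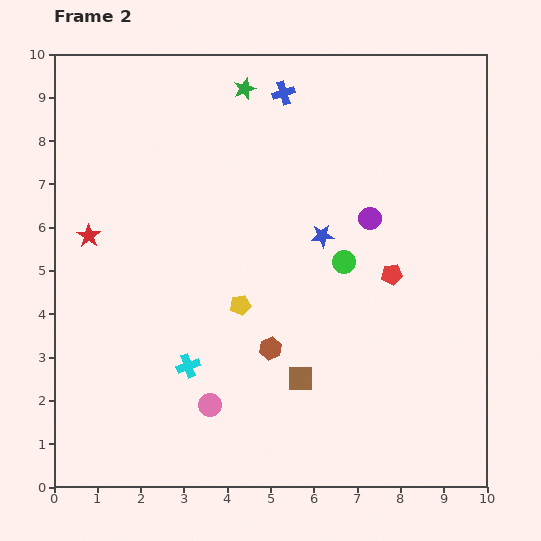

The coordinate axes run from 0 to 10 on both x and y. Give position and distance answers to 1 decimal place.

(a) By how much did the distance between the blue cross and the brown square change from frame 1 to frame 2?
+0.2

Distance in frame 1: 6.4. Distance in frame 2: 6.6.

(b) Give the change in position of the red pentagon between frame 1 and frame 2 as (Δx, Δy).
(1.1, -2.2)

The red pentagon was at (6.7, 7.1) in frame 1 and (7.8, 4.9) in frame 2.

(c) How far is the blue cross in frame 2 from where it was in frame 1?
2.3

The blue cross moved from (7.5, 8.6) to (5.3, 9.1), a distance of √(2.2² + 0.5²) ≈ 2.3.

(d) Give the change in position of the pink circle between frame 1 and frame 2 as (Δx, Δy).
(1.6, 0.0)

The pink circle was at (2.0, 1.9) in frame 1 and (3.6, 1.9) in frame 2.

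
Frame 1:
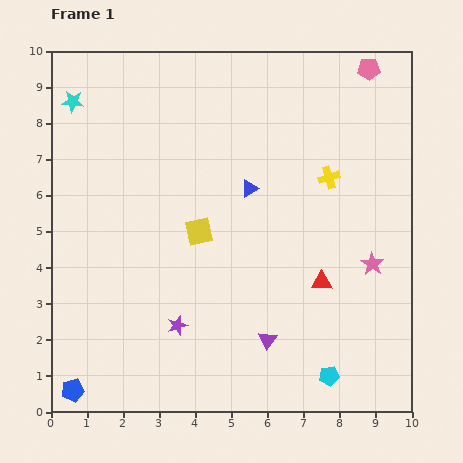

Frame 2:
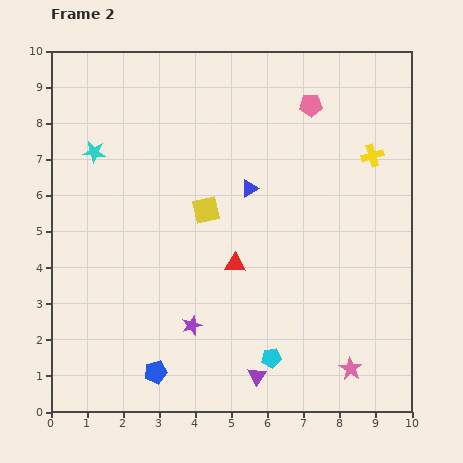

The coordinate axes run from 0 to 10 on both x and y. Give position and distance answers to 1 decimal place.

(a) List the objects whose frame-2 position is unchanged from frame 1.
the blue triangle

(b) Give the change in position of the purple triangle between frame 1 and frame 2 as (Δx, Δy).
(-0.3, -1.0)

The purple triangle was at (6.0, 2.0) in frame 1 and (5.7, 1.0) in frame 2.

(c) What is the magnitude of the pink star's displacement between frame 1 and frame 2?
3.0

The pink star moved from (8.9, 4.1) to (8.3, 1.2), a distance of √(0.6² + 2.9²) ≈ 3.0.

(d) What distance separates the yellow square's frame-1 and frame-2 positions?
0.6

The yellow square moved from (4.1, 5.0) to (4.3, 5.6), a distance of √(0.2² + 0.6²) ≈ 0.6.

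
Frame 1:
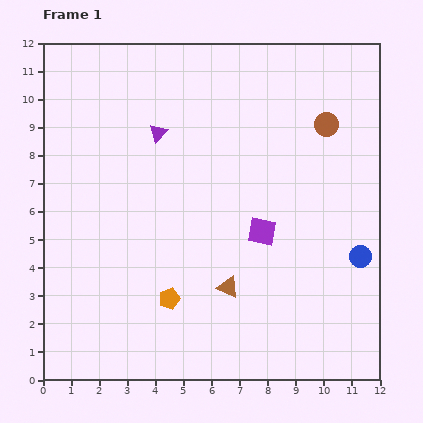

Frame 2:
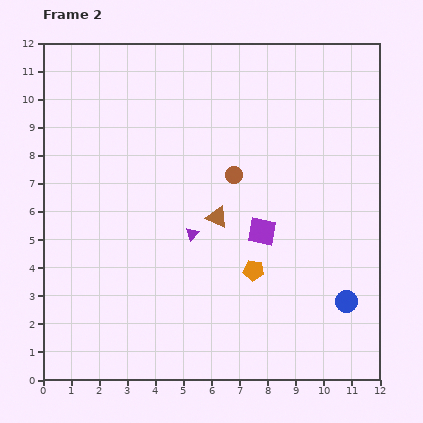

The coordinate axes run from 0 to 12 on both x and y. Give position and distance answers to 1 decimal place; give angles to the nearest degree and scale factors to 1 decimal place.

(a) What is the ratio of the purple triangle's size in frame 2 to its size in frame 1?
0.7×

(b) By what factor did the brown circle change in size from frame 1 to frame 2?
0.7×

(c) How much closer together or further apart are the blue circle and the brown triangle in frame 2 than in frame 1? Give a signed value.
+0.7

Distance in frame 1: 4.8. Distance in frame 2: 5.5.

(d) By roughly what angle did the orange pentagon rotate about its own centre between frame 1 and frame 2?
25° clockwise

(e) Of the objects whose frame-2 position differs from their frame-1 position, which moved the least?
the blue circle

(moved 1.7)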